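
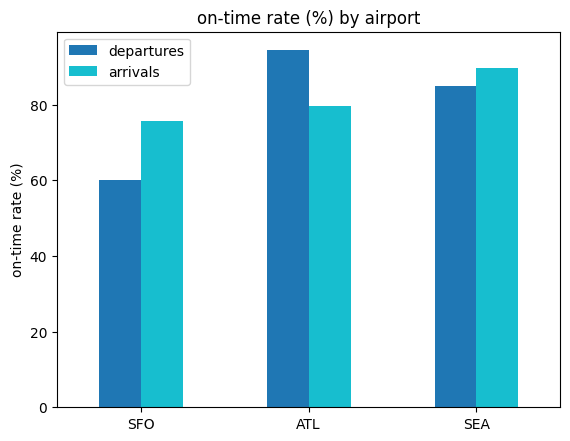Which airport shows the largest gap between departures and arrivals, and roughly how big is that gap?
SFO, ≈ 20 %

SFO: departures ≈ 60, arrivals ≈ 80 → gap ≈ 20. Next-largest (ATL) is only ≈ 10.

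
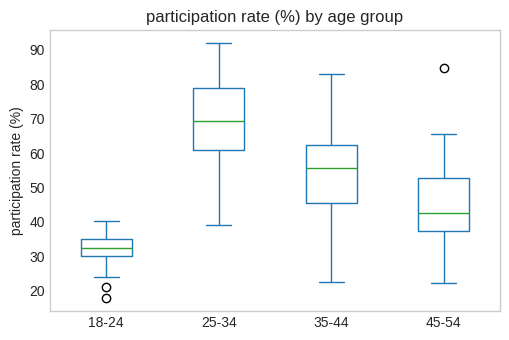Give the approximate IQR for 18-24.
Q3 ≈ 35, Q1 ≈ 30; IQR ≈ 5.

≈ 5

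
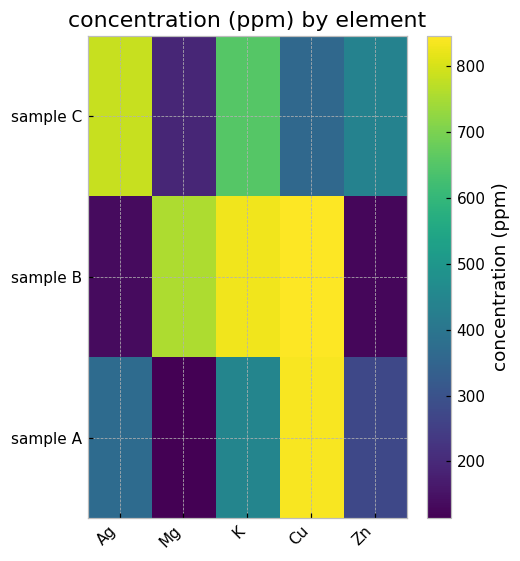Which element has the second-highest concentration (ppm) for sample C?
Top 3 for sample C: Ag ≈ 800, K ≈ 700, Zn ≈ 400.

K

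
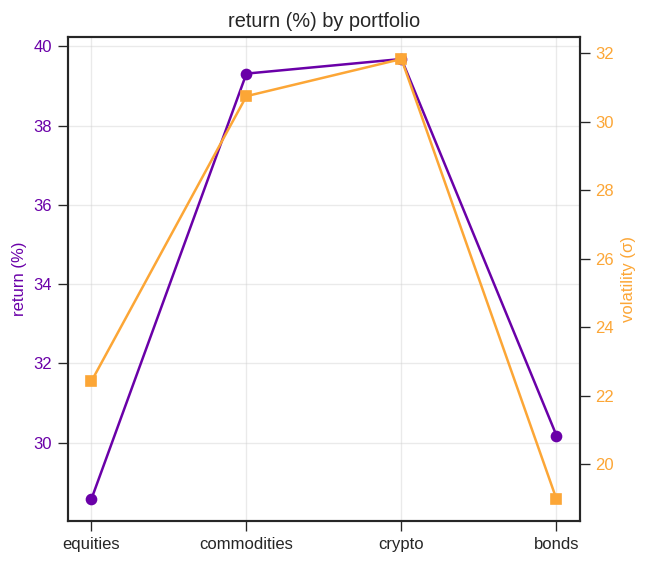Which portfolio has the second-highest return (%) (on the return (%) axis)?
commodities

Top 3 (on the return (%) axis): crypto ≈ 40, commodities ≈ 39, bonds ≈ 30.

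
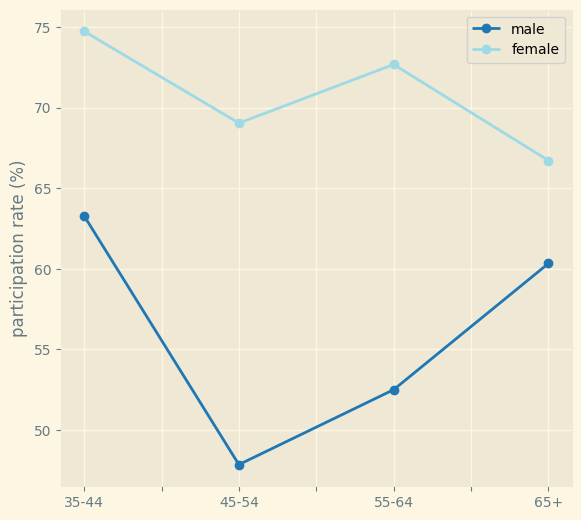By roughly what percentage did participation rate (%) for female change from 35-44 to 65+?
≈ -13.3%

35-44 ≈ 75, 65+ ≈ 65; (65 − 75) / 75 ≈ -13.3%.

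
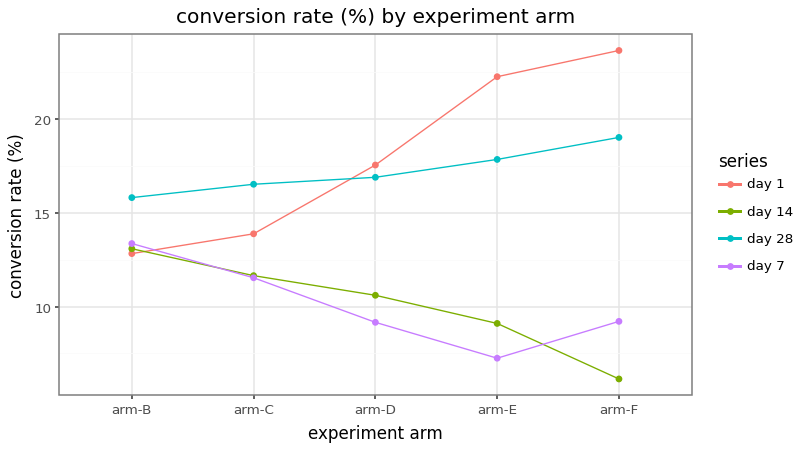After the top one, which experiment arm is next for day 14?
arm-C

Top 3 for day 14: arm-B ≈ 14, arm-C ≈ 12, arm-D ≈ 10.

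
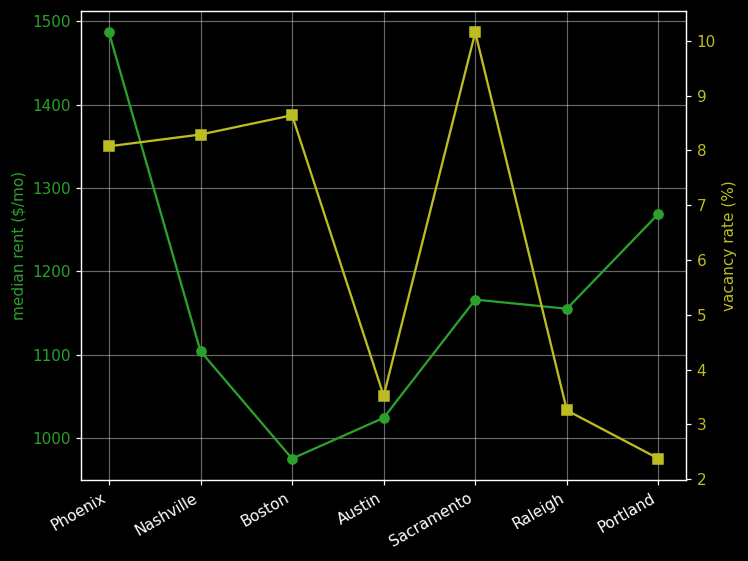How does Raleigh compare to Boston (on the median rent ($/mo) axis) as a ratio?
≈ 1.15×

Raleigh ≈ 1150, Boston ≈ 1000; 1150/1000 ≈ 1.15.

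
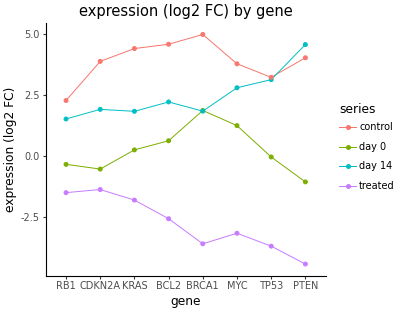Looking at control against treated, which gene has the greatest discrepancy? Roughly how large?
BRCA1, ≈ 9 log2 FC

BRCA1: control ≈ 5, treated ≈ -4 → gap ≈ 9. Next-largest (PTEN) is only ≈ 8.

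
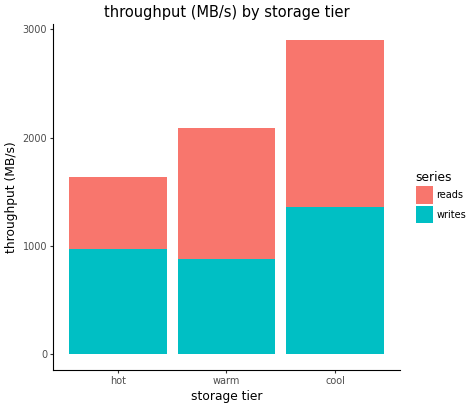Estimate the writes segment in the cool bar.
writes top ≈ 1500, bottom ≈ 0; segment ≈ 1500.

≈ 1500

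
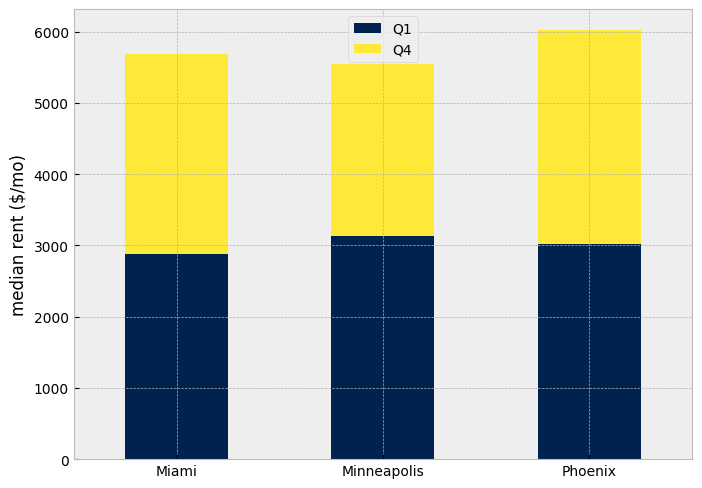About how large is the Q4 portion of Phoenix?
≈ 3000

Q4 top ≈ 6000, bottom ≈ 3000; segment ≈ 3000.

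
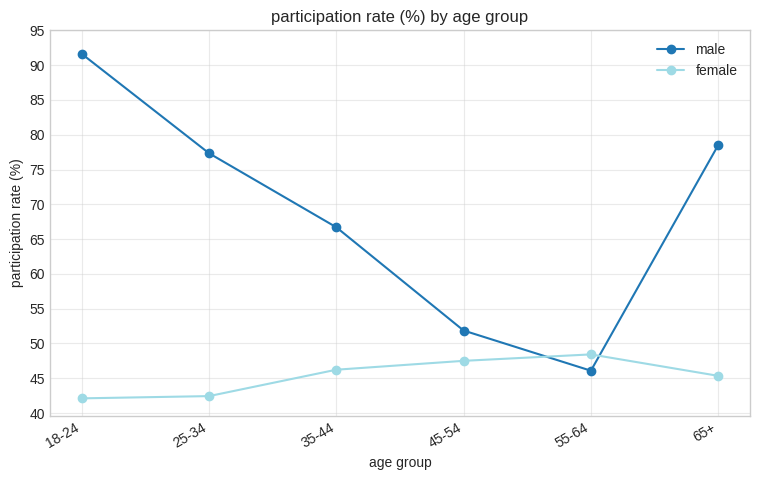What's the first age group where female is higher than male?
55-64

45-54: female ≈ 50 vs male ≈ 50 (not yet); 55-64: female ≈ 50 vs male ≈ 45 (first crossover).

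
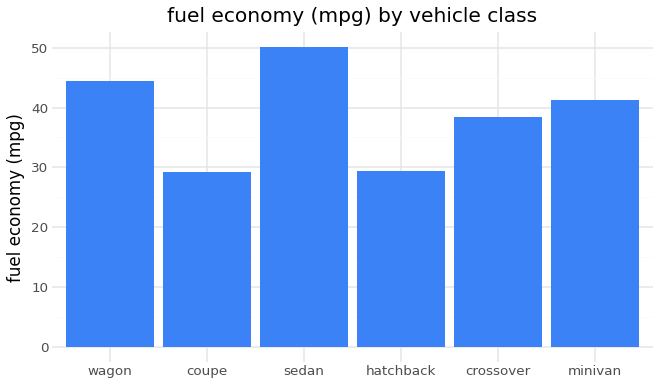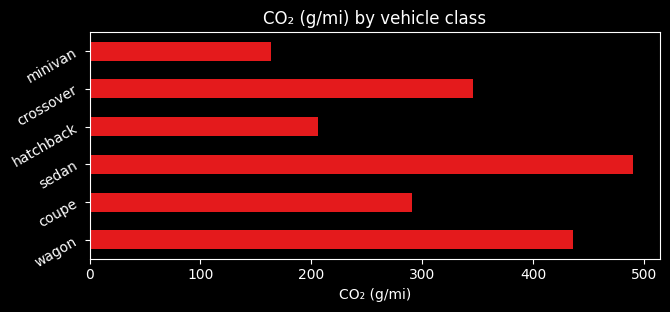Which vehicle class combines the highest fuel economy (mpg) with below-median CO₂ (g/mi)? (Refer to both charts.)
Chart 2 median CO₂ (g/mi) ≈ 300; below-median vehicle classes: coupe, hatchback, minivan. Among those, minivan has the highest fuel economy (mpg) (≈ 40).

minivan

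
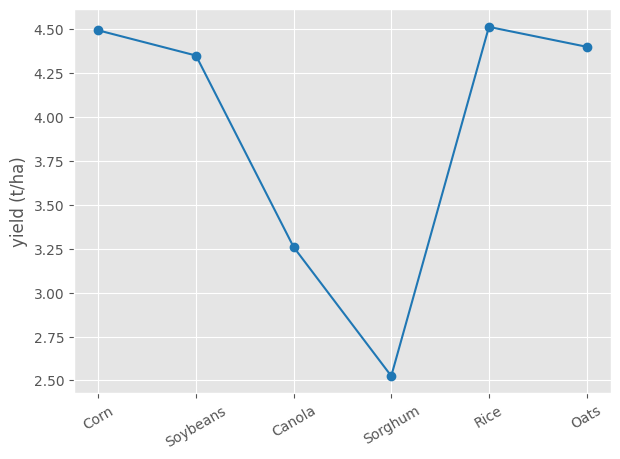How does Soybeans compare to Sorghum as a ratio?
≈ 1.69×

Soybeans ≈ 4.4, Sorghum ≈ 2.6; 4.4/2.6 ≈ 1.69.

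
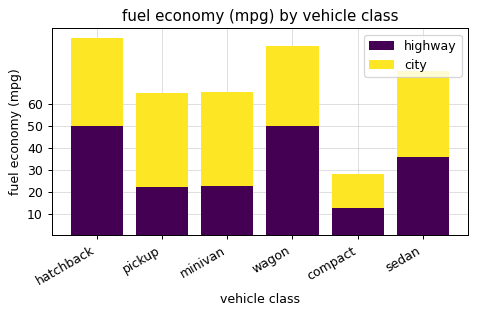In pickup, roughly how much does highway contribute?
highway top ≈ 20, bottom ≈ 0; segment ≈ 20.

≈ 20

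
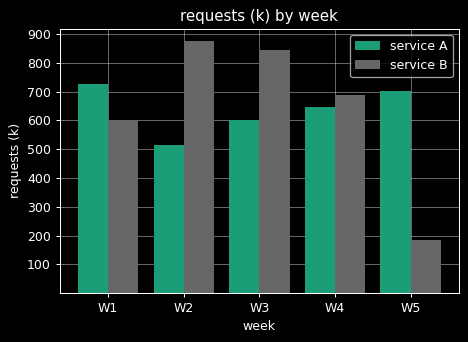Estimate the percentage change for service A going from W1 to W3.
W1 ≈ 700, W3 ≈ 600; (600 − 700) / 700 ≈ -14.3%.

≈ -14.3%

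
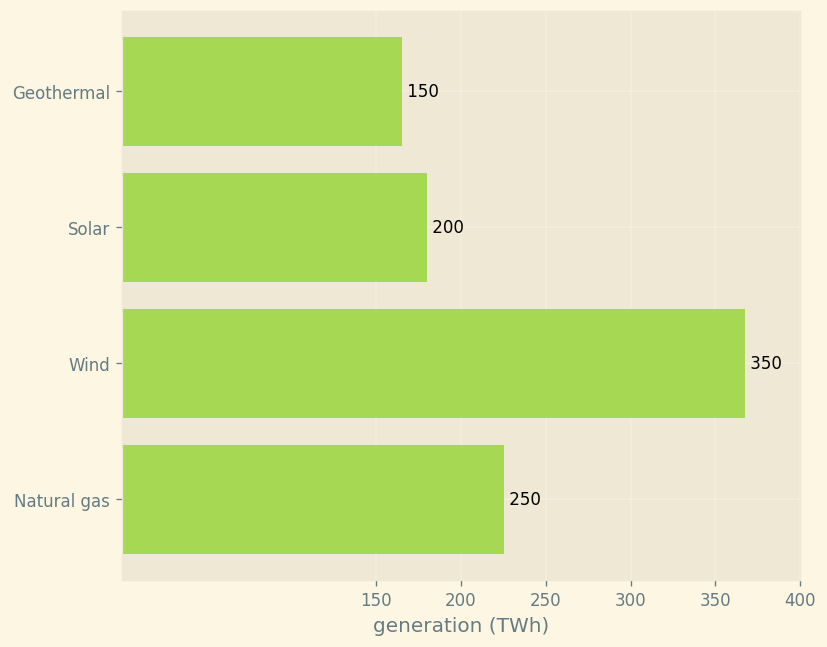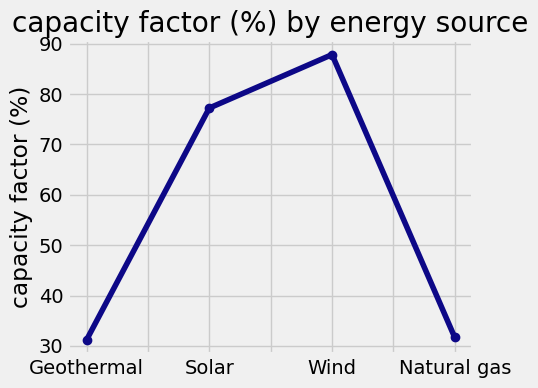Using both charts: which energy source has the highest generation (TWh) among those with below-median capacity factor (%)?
Chart 2 median capacity factor (%) ≈ 50; below-median energy sources: Geothermal, Natural gas. Among those, Natural gas has the highest generation (TWh) (≈ 250).

Natural gas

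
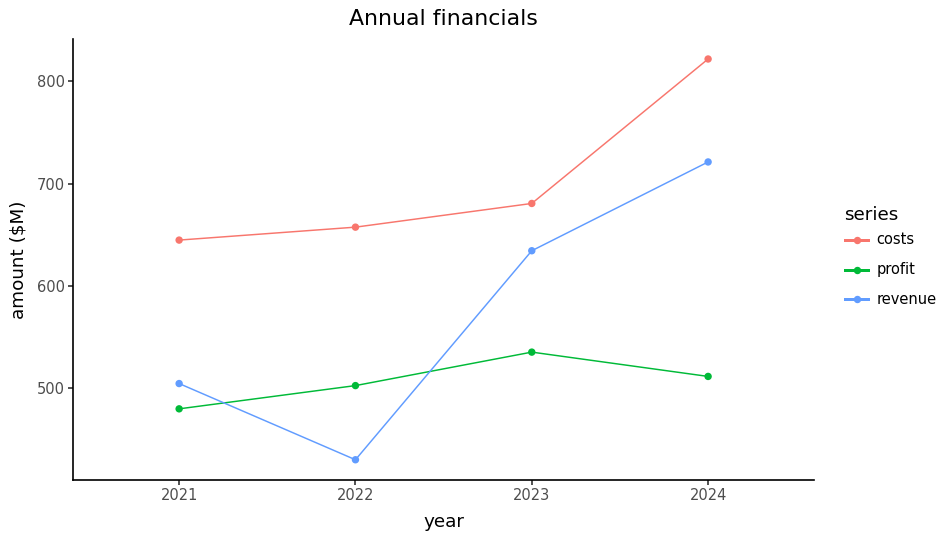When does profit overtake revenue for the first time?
2022

2021: profit ≈ 500 vs revenue ≈ 500 (not yet); 2022: profit ≈ 500 vs revenue ≈ 450 (first crossover).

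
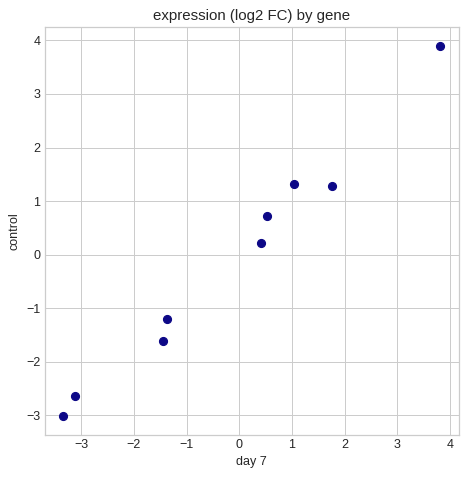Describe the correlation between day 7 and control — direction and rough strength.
Points are positively correlated; strong (|r| ≈ 1.0).

positive, strong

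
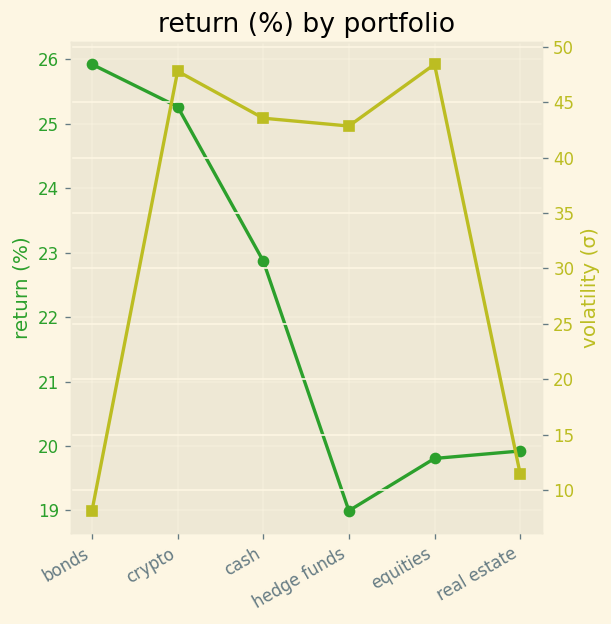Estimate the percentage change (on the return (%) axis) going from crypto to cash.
≈ -8%

crypto ≈ 25, cash ≈ 23; (23 − 25) / 25 ≈ -8%.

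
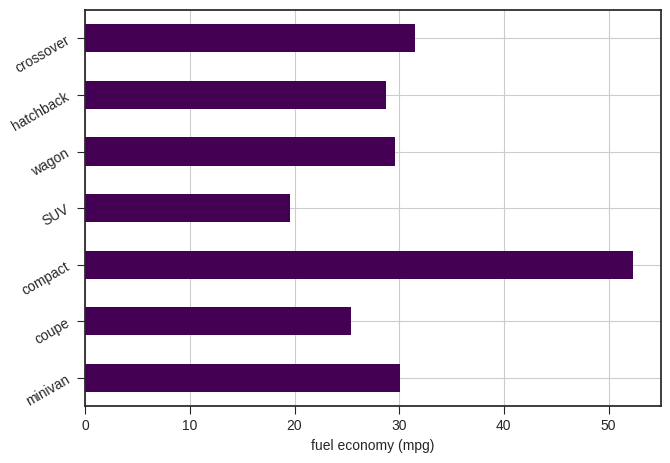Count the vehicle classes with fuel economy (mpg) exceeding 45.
Above 45: compact.

1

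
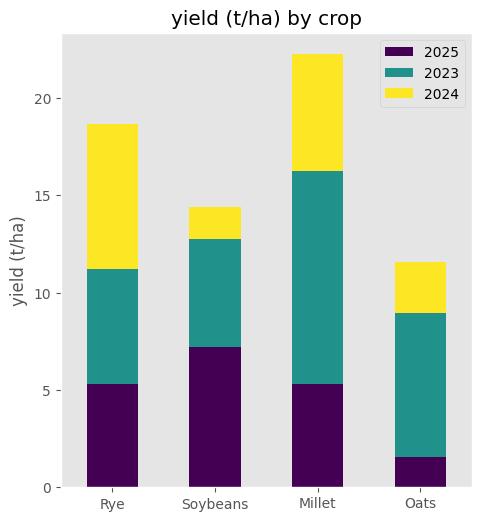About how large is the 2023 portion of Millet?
≈ 10

2023 top ≈ 16, bottom ≈ 6; segment ≈ 10.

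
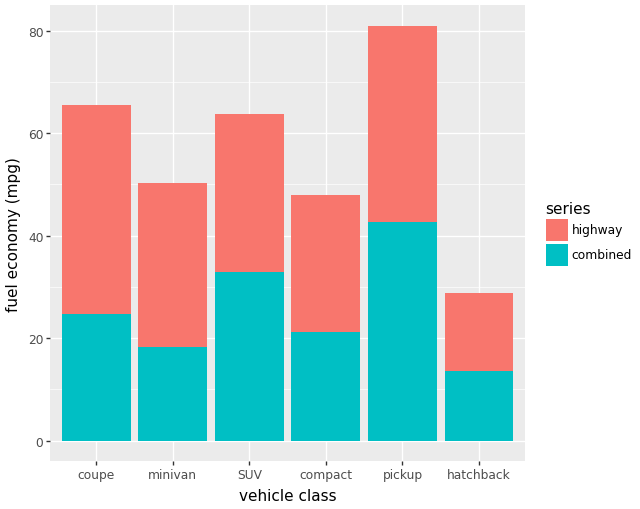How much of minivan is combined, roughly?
combined top ≈ 20, bottom ≈ 0; segment ≈ 20.

≈ 20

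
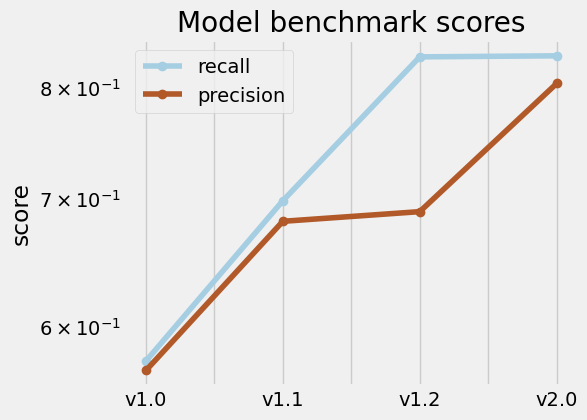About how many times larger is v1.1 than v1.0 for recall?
≈ 1.17×

v1.1 ≈ 0.70, v1.0 ≈ 0.60; 0.70/0.60 ≈ 1.17.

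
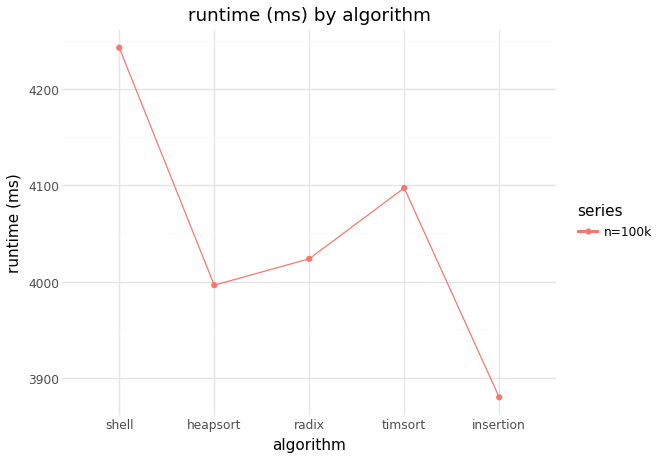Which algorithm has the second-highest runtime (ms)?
timsort

Top 3: shell ≈ 4250, timsort ≈ 4100, radix ≈ 4000.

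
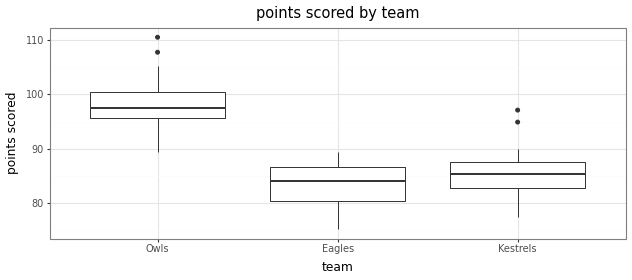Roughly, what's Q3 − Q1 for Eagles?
≈ 6

Q3 ≈ 86, Q1 ≈ 80; IQR ≈ 6.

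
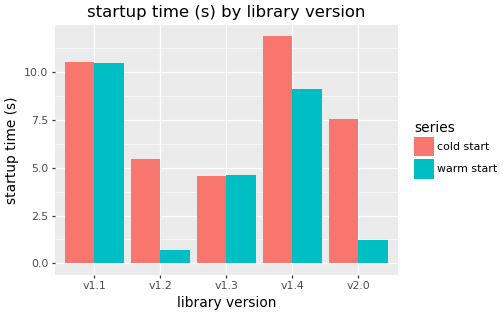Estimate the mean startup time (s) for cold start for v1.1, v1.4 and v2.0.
(10 + 12 + 8) / 3 ≈ 10.

≈ 10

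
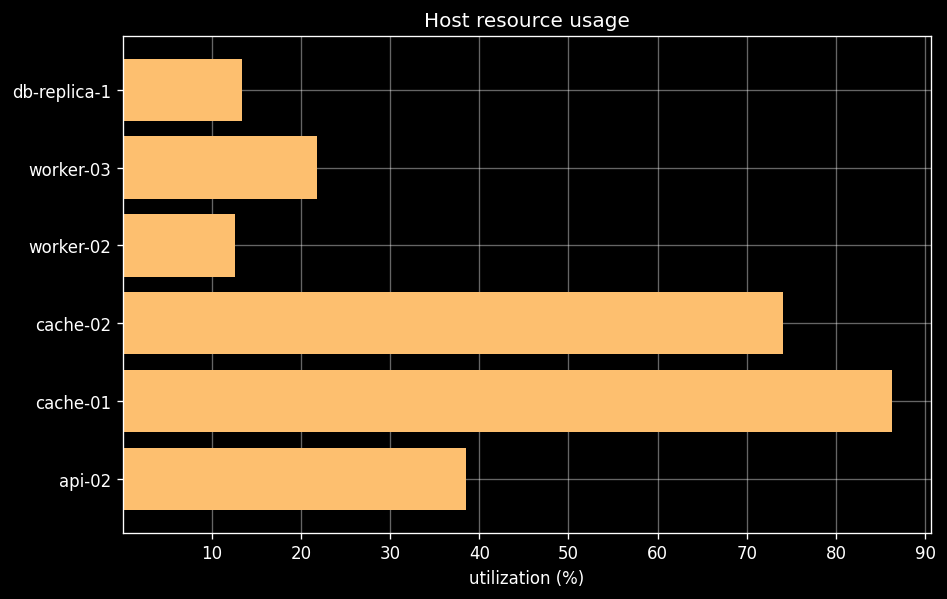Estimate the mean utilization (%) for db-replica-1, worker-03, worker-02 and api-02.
≈ 20

(10 + 20 + 10 + 40) / 4 ≈ 20.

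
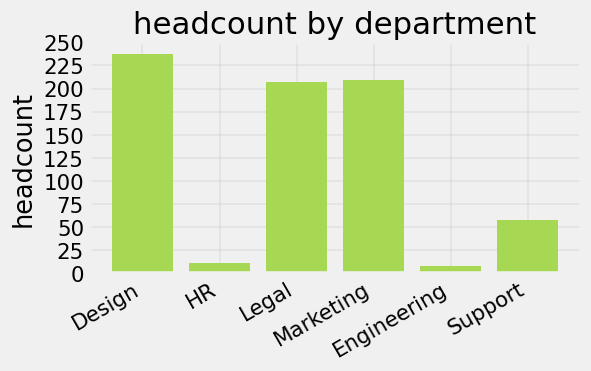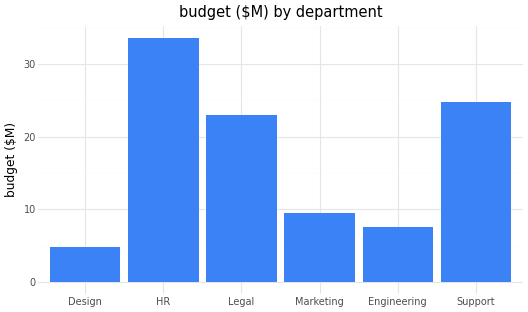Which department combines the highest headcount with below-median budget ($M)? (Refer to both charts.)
Chart 2 median budget ($M) ≈ 15; below-median departments: Design, Marketing, Engineering. Among those, Design has the highest headcount (≈ 225).

Design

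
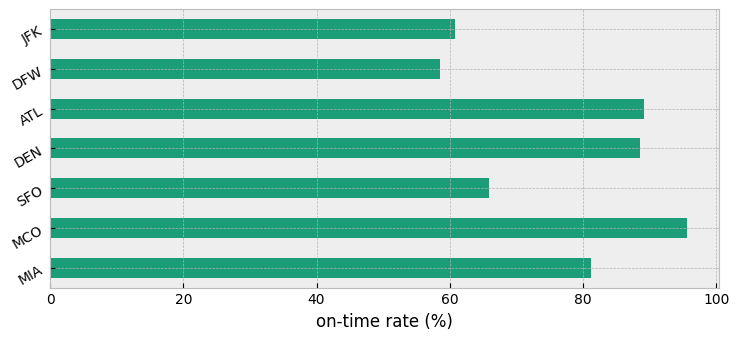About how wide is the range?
Max MCO ≈ 100, min DFW ≈ 60; range ≈ 40.

≈ 40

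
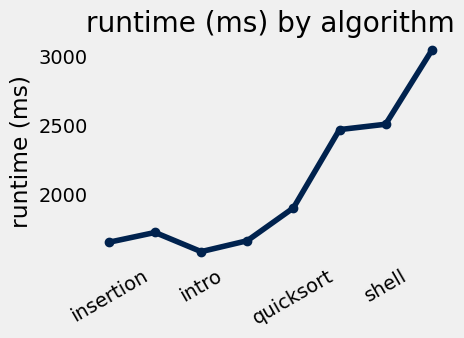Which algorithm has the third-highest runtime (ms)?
mergesort

Top 4: heapsort ≈ 3000, shell ≈ 2600, mergesort ≈ 2400, quicksort ≈ 2000.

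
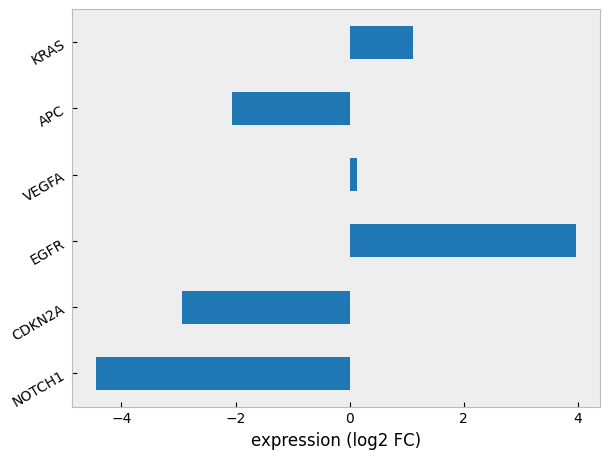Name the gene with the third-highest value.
Top 4: EGFR ≈ 4, KRAS ≈ 1, VEGFA ≈ 0, APC ≈ -2.

VEGFA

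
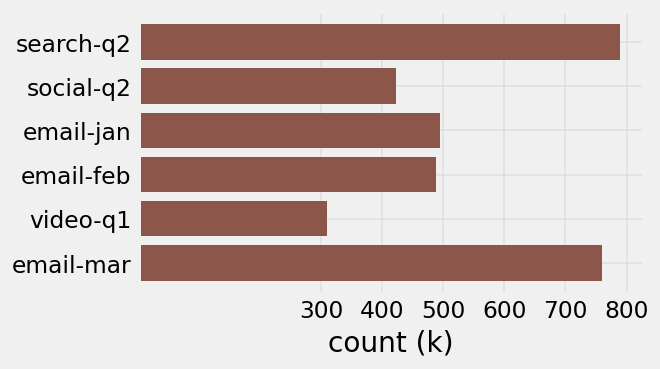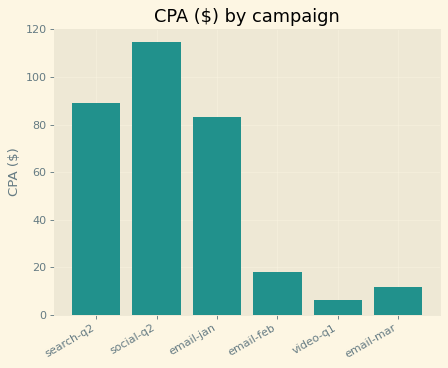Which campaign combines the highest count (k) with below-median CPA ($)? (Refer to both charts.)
email-mar

Chart 2 median CPA ($) ≈ 60; below-median campaigns: email-feb, video-q1, email-mar. Among those, email-mar has the highest count (k) (≈ 800).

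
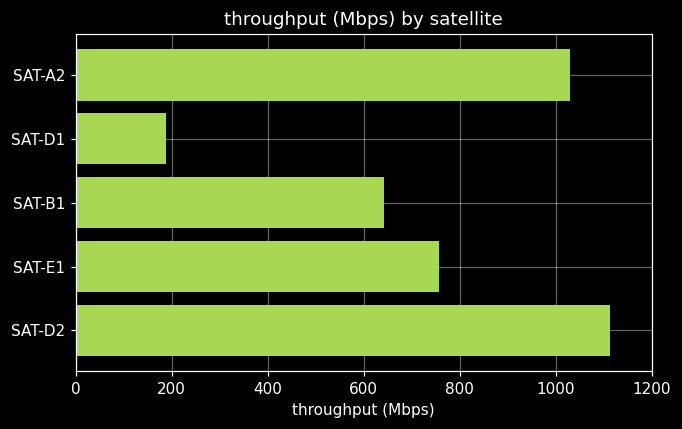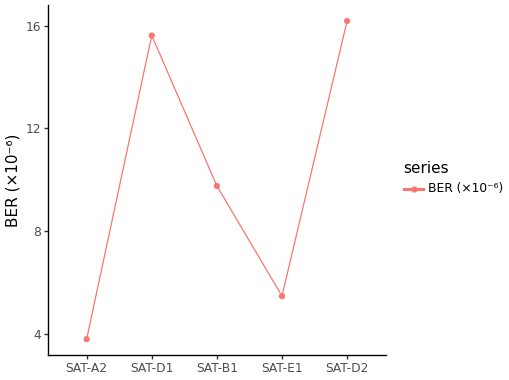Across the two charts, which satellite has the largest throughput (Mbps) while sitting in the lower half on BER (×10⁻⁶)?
SAT-A2

Chart 2 median BER (×10⁻⁶) ≈ 10; below-median satellites: SAT-A2, SAT-E1. Among those, SAT-A2 has the highest throughput (Mbps) (≈ 1000).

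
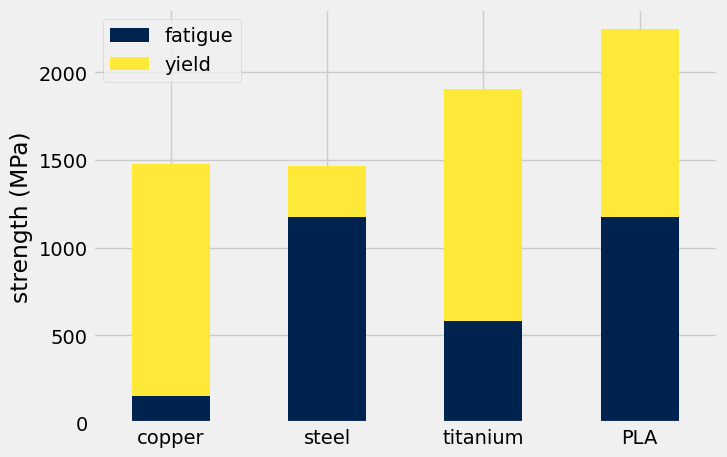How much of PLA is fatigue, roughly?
fatigue top ≈ 1200, bottom ≈ 0; segment ≈ 1200.

≈ 1200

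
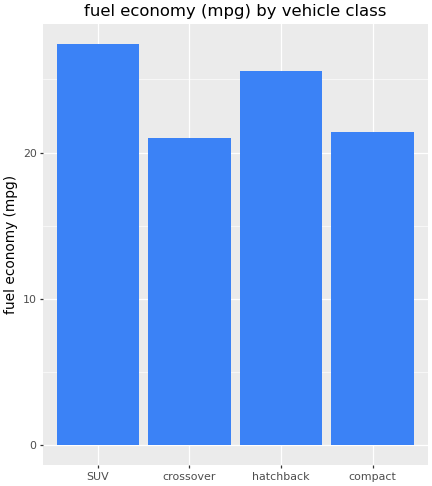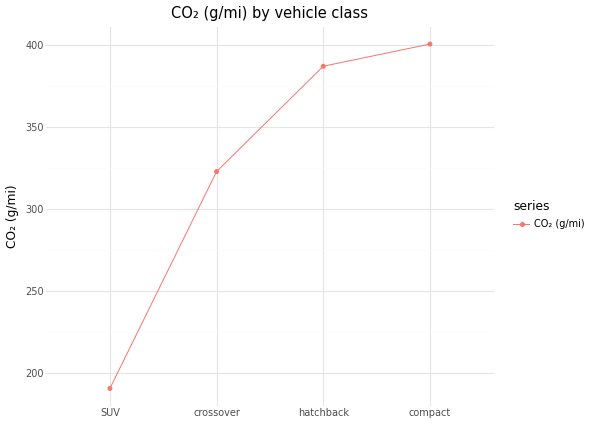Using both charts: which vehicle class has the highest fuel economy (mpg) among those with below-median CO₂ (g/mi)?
SUV

Chart 2 median CO₂ (g/mi) ≈ 350; below-median vehicle classes: SUV, crossover. Among those, SUV has the highest fuel economy (mpg) (≈ 25).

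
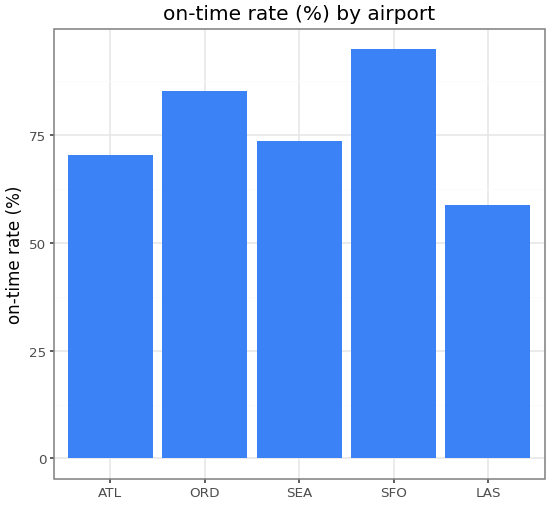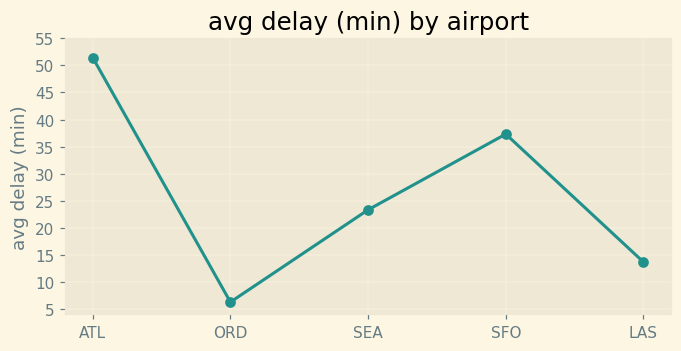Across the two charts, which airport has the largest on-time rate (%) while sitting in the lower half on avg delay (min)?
Chart 2 median avg delay (min) ≈ 25; below-median airports: ORD, LAS. Among those, ORD has the highest on-time rate (%) (≈ 90).

ORD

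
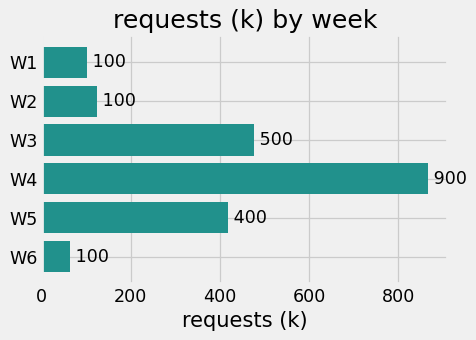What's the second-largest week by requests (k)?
Top 3: W4 ≈ 900, W3 ≈ 500, W5 ≈ 400.

W3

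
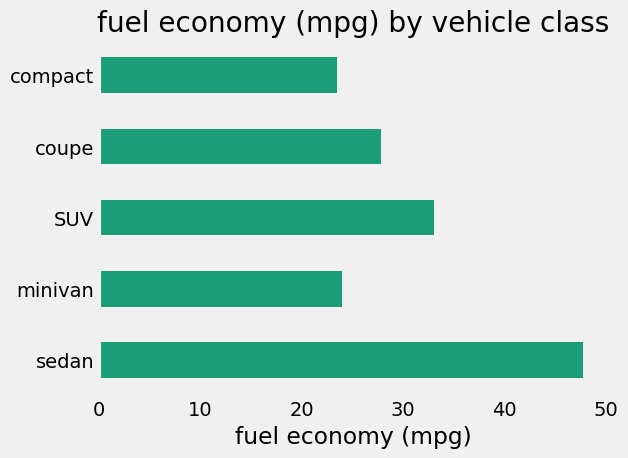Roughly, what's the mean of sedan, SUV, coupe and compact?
≈ 35

(50 + 35 + 30 + 25) / 4 ≈ 35.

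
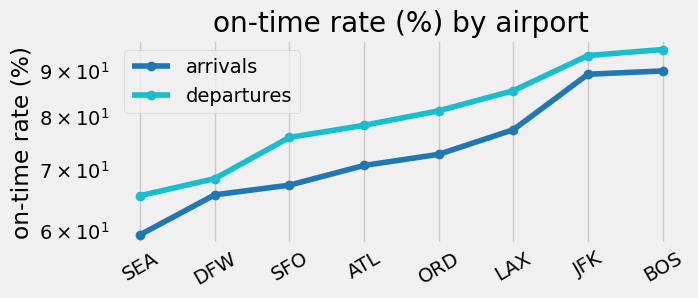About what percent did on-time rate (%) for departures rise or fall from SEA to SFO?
≈ +15.4%

SEA ≈ 65, SFO ≈ 75; (75 − 65) / 65 ≈ +15.4%.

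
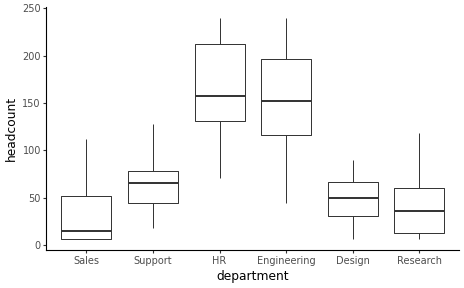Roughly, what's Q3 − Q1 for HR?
≈ 80

Q3 ≈ 220, Q1 ≈ 140; IQR ≈ 80.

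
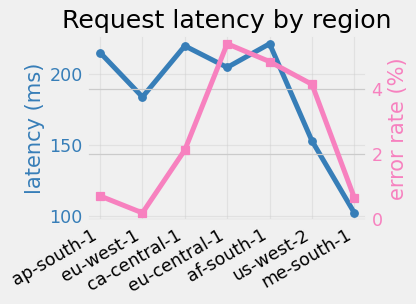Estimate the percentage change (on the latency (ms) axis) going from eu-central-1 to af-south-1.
eu-central-1 ≈ 200, af-south-1 ≈ 220; (220 − 200) / 200 ≈ +10%.

≈ +10%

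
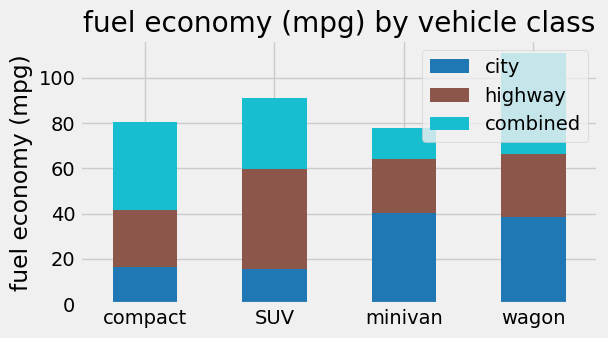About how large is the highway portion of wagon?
highway top ≈ 70, bottom ≈ 40; segment ≈ 30.

≈ 30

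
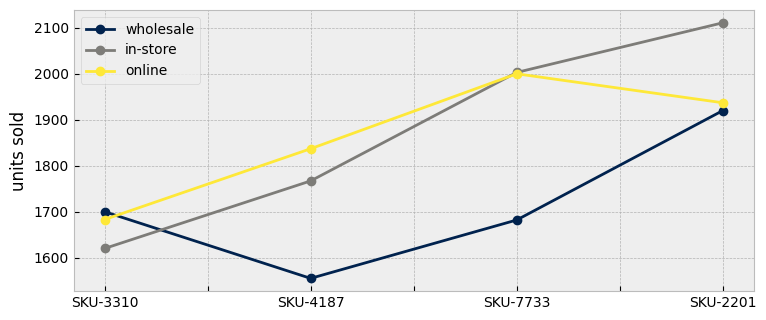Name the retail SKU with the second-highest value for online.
Top 3 for online: SKU-7733 ≈ 2000, SKU-2201 ≈ 1950, SKU-4187 ≈ 1850.

SKU-2201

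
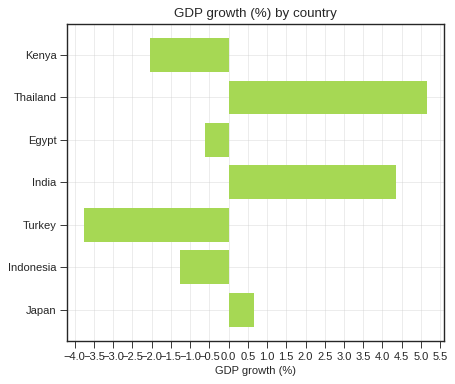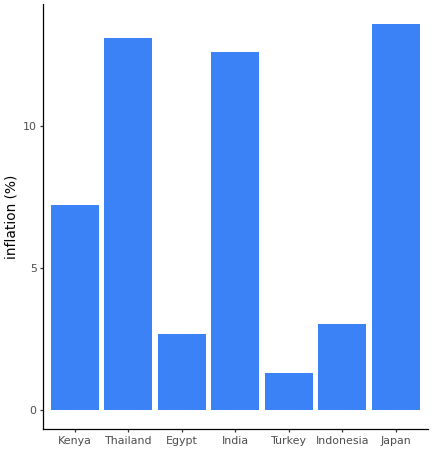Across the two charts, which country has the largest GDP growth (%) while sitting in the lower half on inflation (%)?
Chart 2 median inflation (%) ≈ 8; below-median countries: Egypt, Turkey, Indonesia. Among those, Egypt has the highest GDP growth (%) (≈ -0.5).

Egypt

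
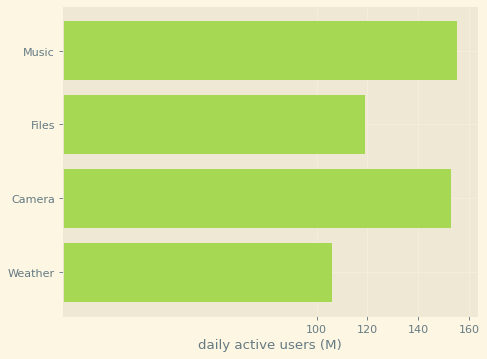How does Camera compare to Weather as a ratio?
≈ 1.6×

Camera ≈ 160, Weather ≈ 100; 160/100 ≈ 1.6.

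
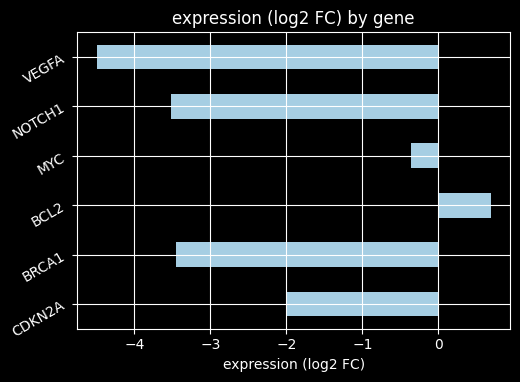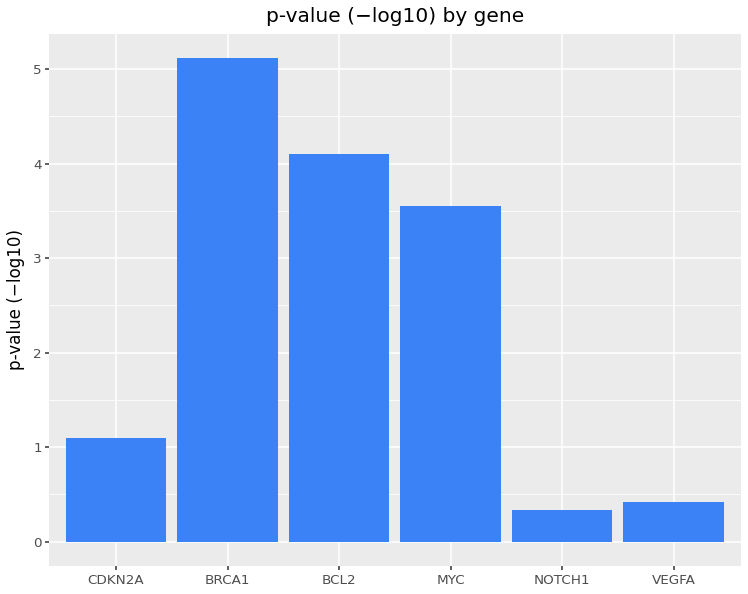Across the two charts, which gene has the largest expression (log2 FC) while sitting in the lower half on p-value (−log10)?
Chart 2 median p-value (−log10) ≈ 2.5; below-median genes: CDKN2A, NOTCH1, VEGFA. Among those, CDKN2A has the highest expression (log2 FC) (≈ -2).

CDKN2A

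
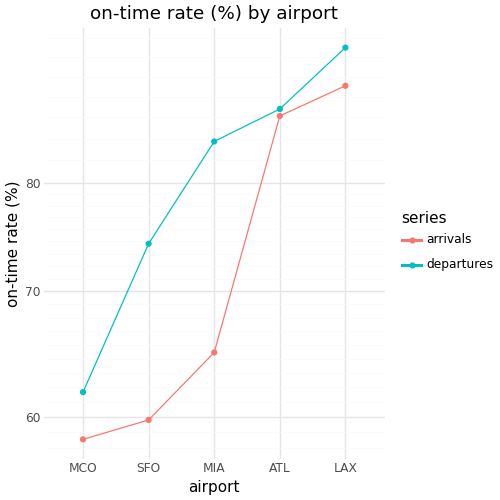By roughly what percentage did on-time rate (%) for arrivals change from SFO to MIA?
SFO ≈ 60, MIA ≈ 65; (65 − 60) / 60 ≈ +8.3%.

≈ +8.3%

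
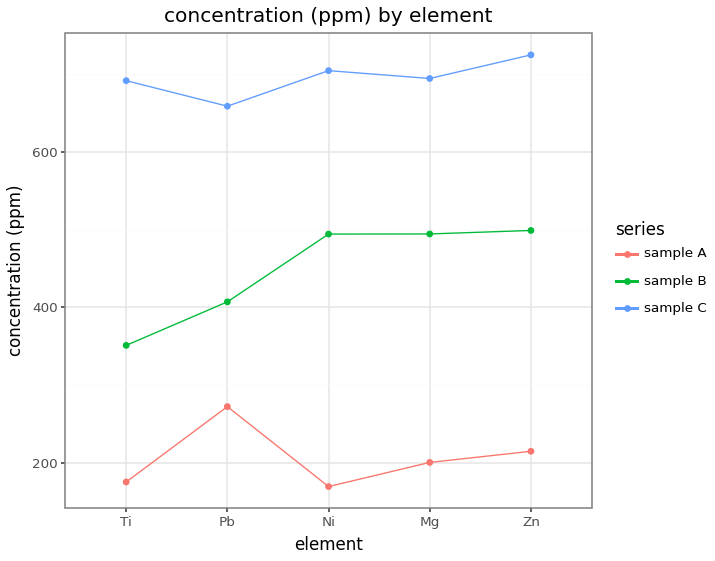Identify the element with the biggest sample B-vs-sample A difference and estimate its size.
Ni, ≈ 350 ppm

Ni: sample B ≈ 500, sample A ≈ 150 → gap ≈ 350. Next-largest (Mg) is only ≈ 300.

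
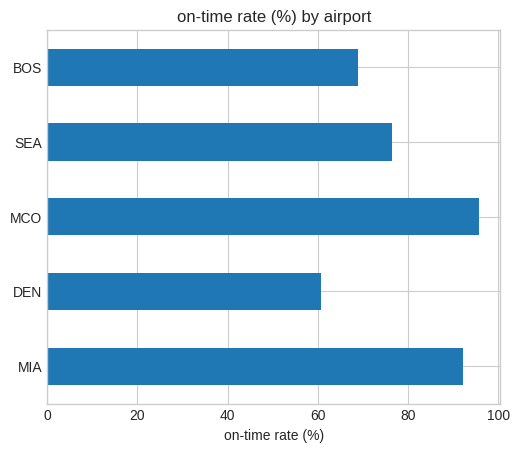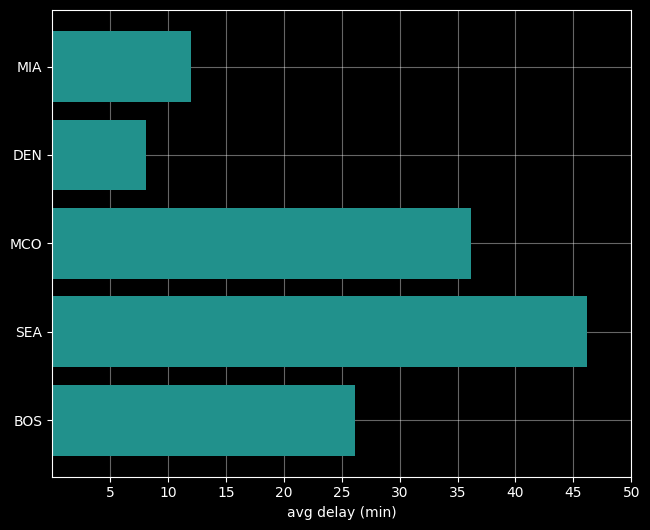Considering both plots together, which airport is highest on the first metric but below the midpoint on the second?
MIA

Chart 2 median avg delay (min) ≈ 25; below-median airports: MIA, DEN. Among those, MIA has the highest on-time rate (%) (≈ 90).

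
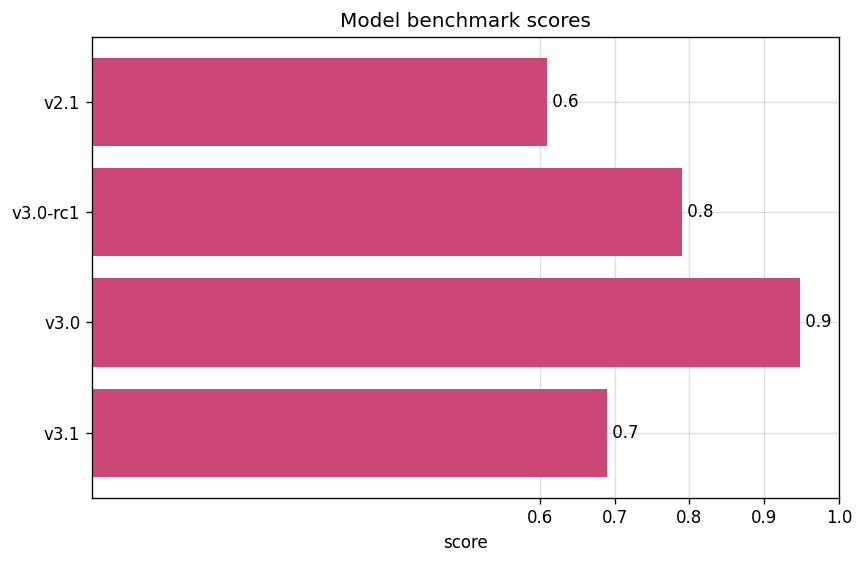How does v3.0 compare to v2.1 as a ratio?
v3.0 ≈ 0.9, v2.1 ≈ 0.6; 0.9/0.6 ≈ 1.5.

≈ 1.5×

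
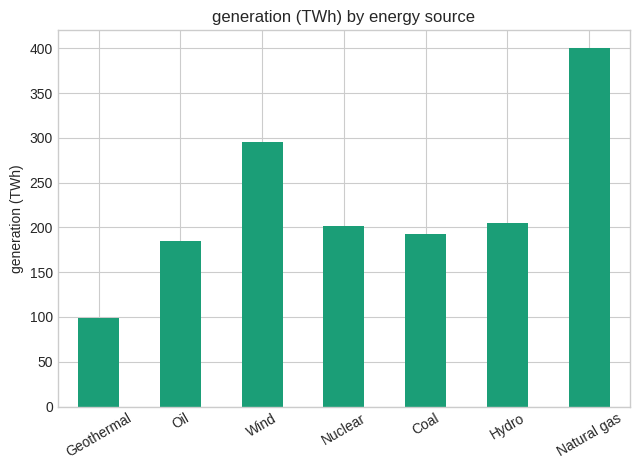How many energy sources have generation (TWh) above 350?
1

Above 350: Natural gas.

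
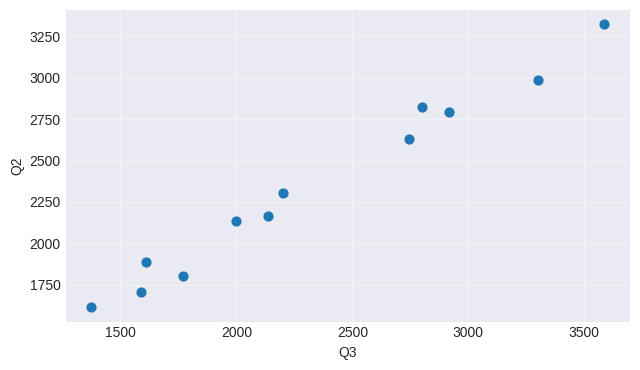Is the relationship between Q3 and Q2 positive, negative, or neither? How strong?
Points are positively correlated; strong (|r| ≈ 1.0).

positive, strong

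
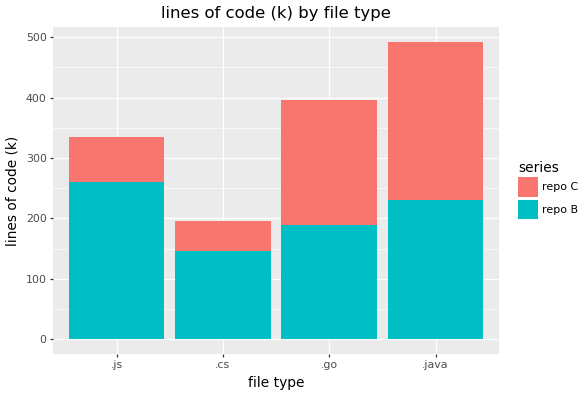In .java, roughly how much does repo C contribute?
repo C top ≈ 500, bottom ≈ 250; segment ≈ 250.

≈ 250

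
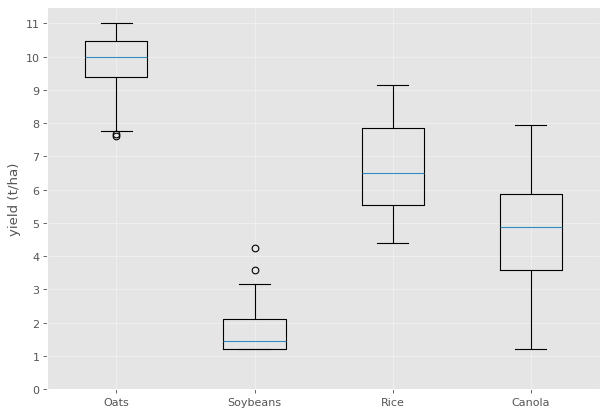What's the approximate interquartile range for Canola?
Q3 ≈ 6, Q1 ≈ 4; IQR ≈ 2.

≈ 2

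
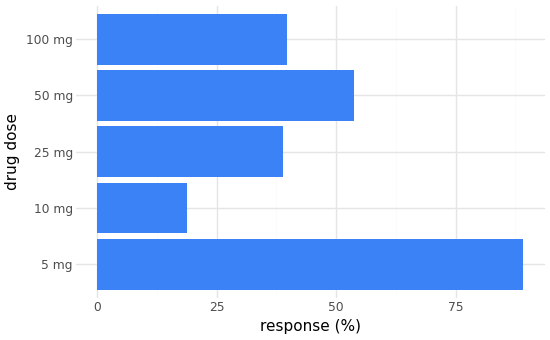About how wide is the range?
Max 5 mg ≈ 90, min 10 mg ≈ 20; range ≈ 70.

≈ 70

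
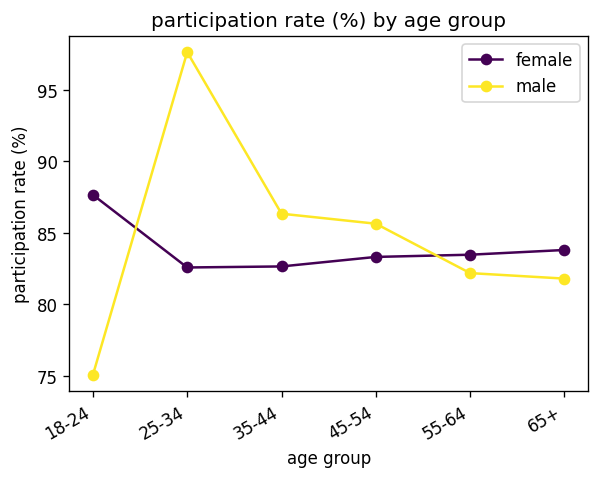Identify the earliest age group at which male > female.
25-34

18-24: male ≈ 76 vs female ≈ 88 (not yet); 25-34: male ≈ 98 vs female ≈ 82 (first crossover).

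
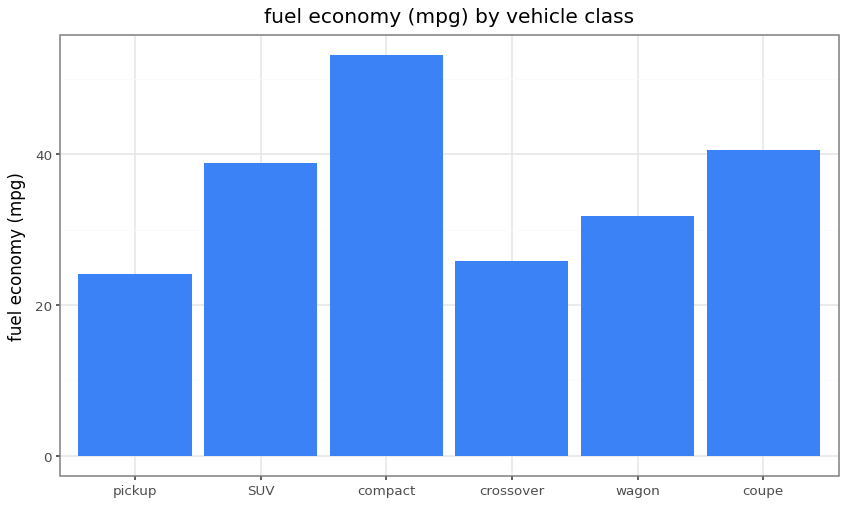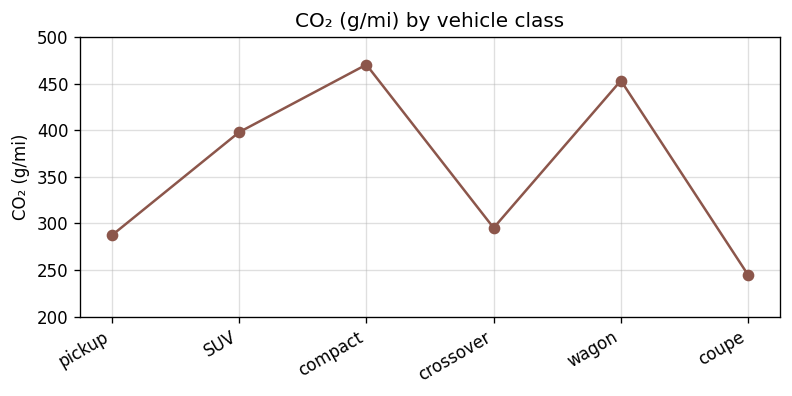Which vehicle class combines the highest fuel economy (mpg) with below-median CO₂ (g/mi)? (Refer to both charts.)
Chart 2 median CO₂ (g/mi) ≈ 350; below-median vehicle classes: pickup, crossover, coupe. Among those, coupe has the highest fuel economy (mpg) (≈ 40).

coupe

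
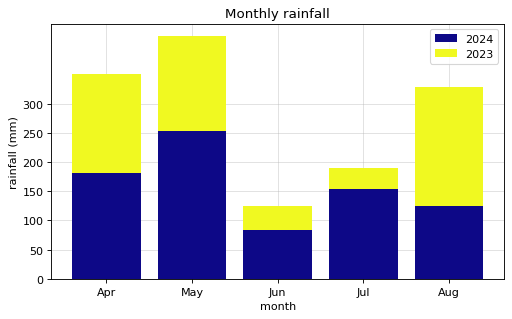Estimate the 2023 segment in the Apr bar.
2023 top ≈ 350, bottom ≈ 200; segment ≈ 150.

≈ 150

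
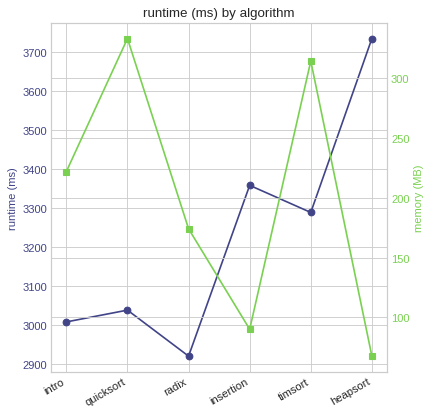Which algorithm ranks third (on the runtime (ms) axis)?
timsort

Top 4 (on the runtime (ms) axis): heapsort ≈ 3700, insertion ≈ 3400, timsort ≈ 3300, quicksort ≈ 3000.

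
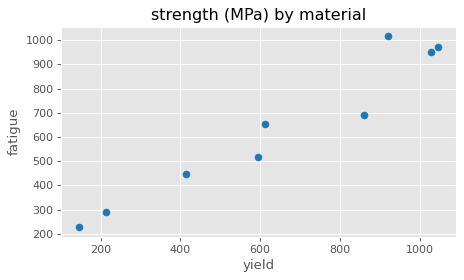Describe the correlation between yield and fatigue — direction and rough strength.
positive, strong

Points are positively correlated; strong (|r| ≈ 1.0).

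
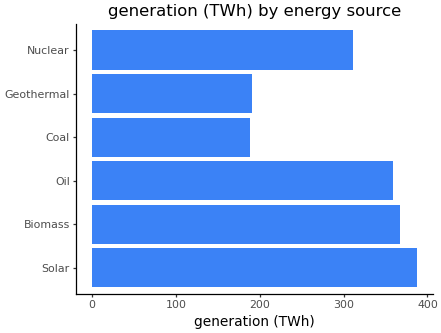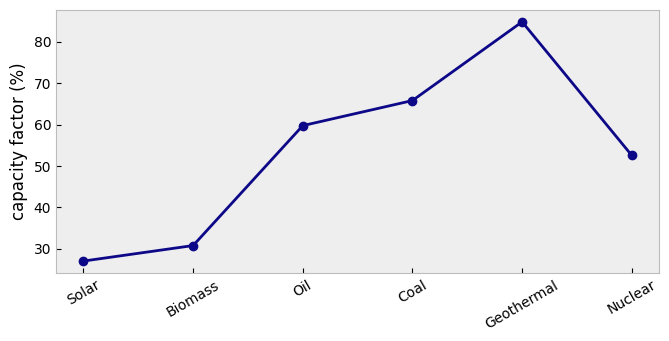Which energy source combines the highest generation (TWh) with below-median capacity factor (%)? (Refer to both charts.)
Solar

Chart 2 median capacity factor (%) ≈ 60; below-median energy sources: Solar, Biomass, Nuclear. Among those, Solar has the highest generation (TWh) (≈ 400).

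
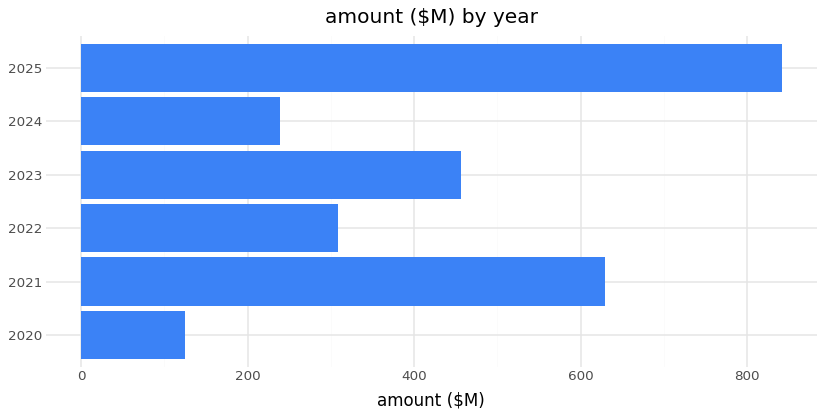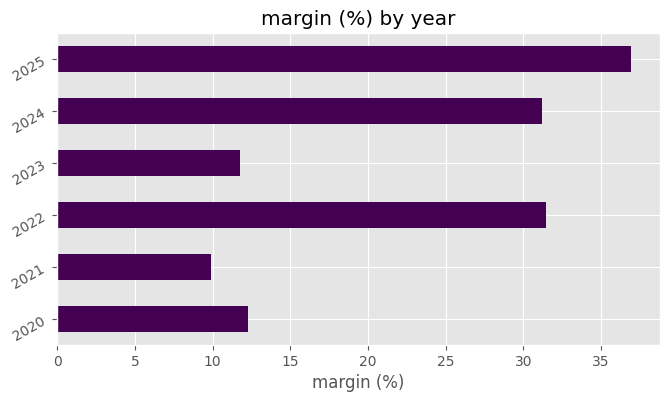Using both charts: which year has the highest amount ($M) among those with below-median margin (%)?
Chart 2 median margin (%) ≈ 20; below-median years: 2020, 2021, 2023. Among those, 2021 has the highest amount ($M) (≈ 600).

2021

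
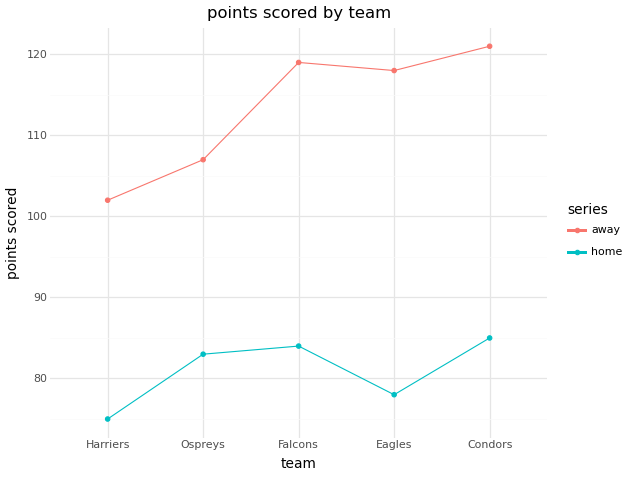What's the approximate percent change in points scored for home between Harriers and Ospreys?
≈ +13.3%

Harriers ≈ 75, Ospreys ≈ 85; (85 − 75) / 75 ≈ +13.3%.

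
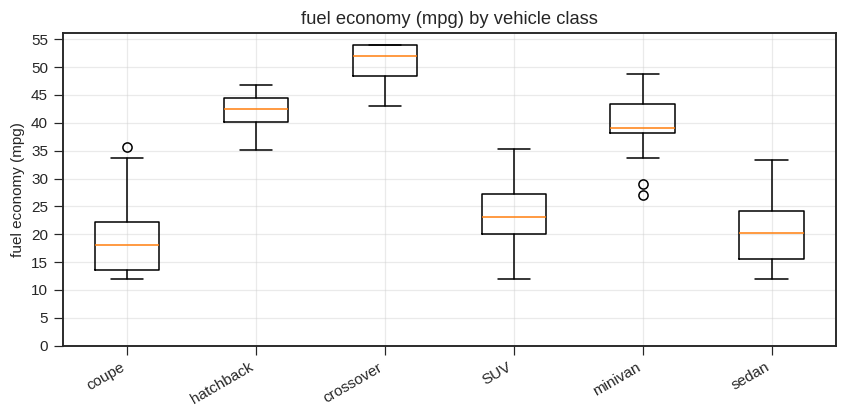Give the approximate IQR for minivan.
Q3 ≈ 45, Q1 ≈ 40; IQR ≈ 5.

≈ 5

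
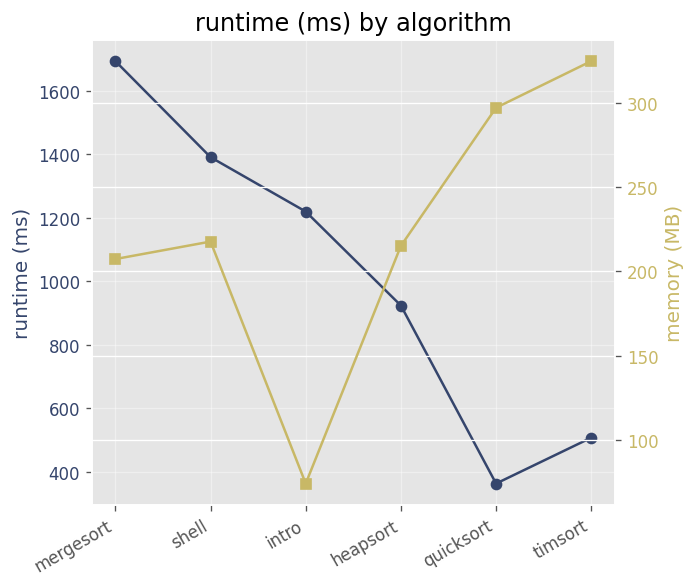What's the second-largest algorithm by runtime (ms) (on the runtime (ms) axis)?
Top 3 (on the runtime (ms) axis): mergesort ≈ 1600, shell ≈ 1400, intro ≈ 1200.

shell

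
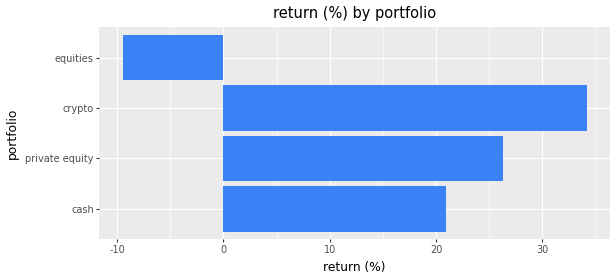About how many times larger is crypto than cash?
crypto ≈ 35, cash ≈ 20; 35/20 ≈ 1.75.

≈ 1.75×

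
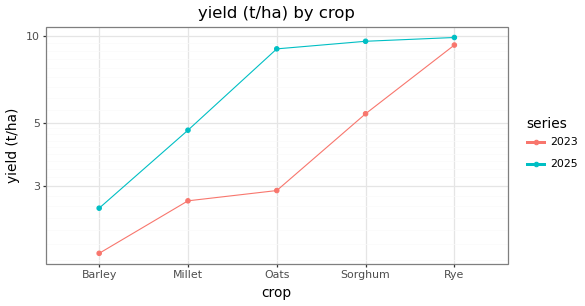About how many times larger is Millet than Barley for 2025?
≈ 1.67×

Millet ≈ 5, Barley ≈ 3; 5/3 ≈ 1.67.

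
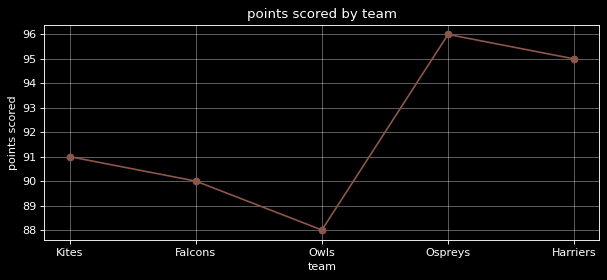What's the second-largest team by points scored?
Top 3: Ospreys ≈ 96, Harriers ≈ 95, Kites ≈ 91.

Harriers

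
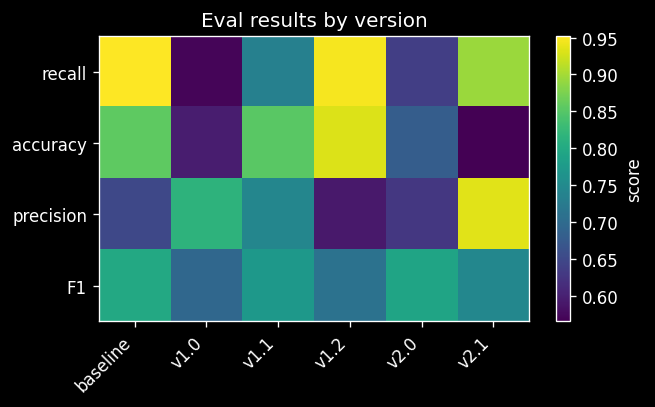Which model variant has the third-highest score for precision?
v1.1

Top 4 for precision: v2.1 ≈ 0.95, v1.0 ≈ 0.80, v1.1 ≈ 0.75, baseline ≈ 0.65.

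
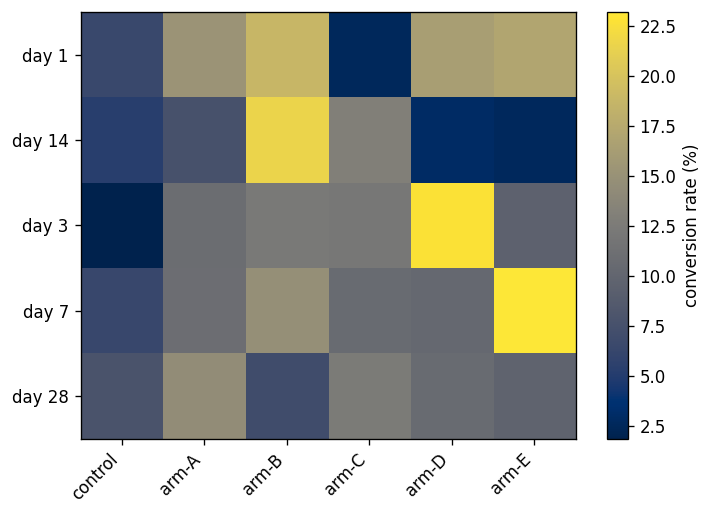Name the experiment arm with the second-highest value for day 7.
arm-B

Top 3 for day 7: arm-E ≈ 24, arm-B ≈ 14, arm-A ≈ 10.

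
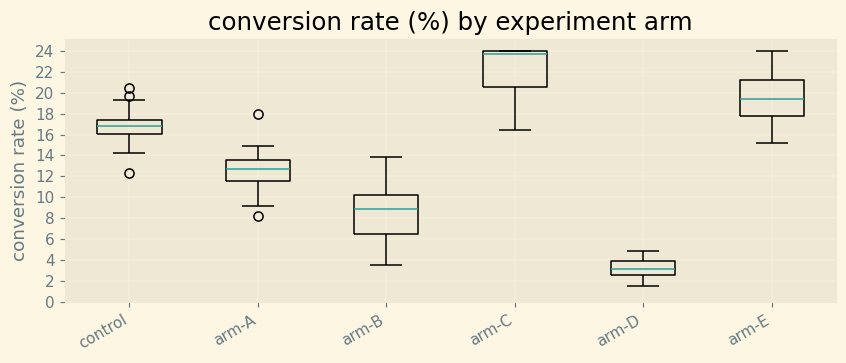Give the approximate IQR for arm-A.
Q3 ≈ 14, Q1 ≈ 12; IQR ≈ 2.

≈ 2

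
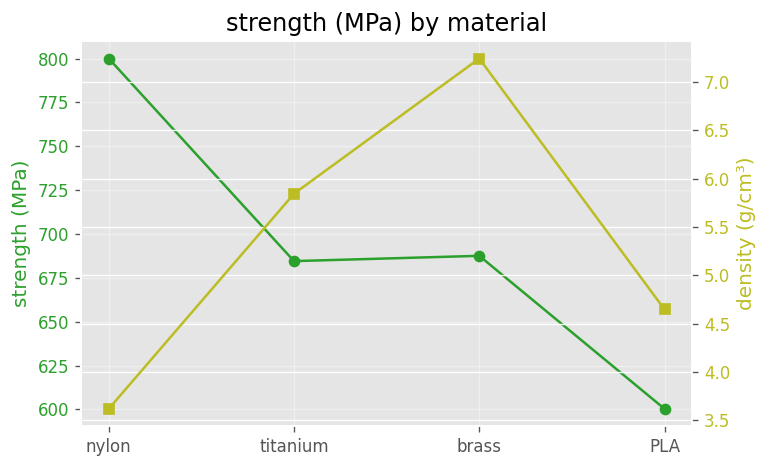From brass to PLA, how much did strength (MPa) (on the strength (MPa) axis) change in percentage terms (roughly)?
≈ -11.8%

brass ≈ 680, PLA ≈ 600; (600 − 680) / 680 ≈ -11.8%.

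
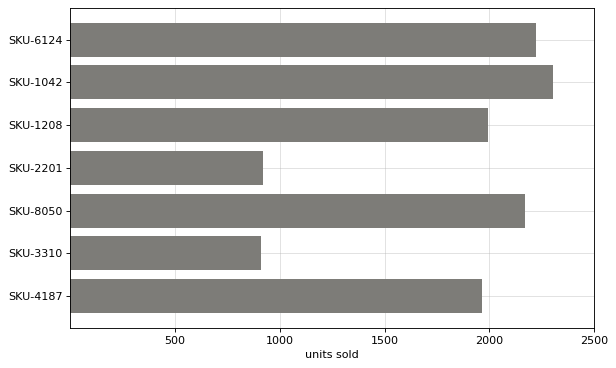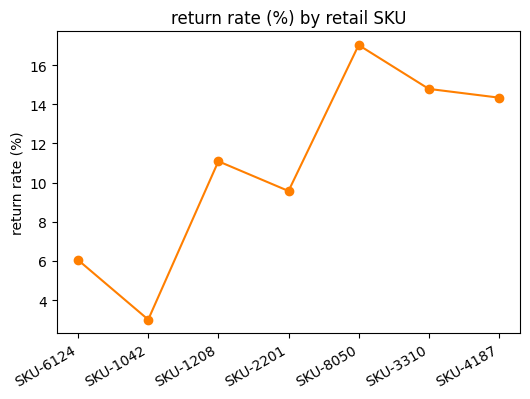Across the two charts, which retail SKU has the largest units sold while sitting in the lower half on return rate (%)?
Chart 2 median return rate (%) ≈ 12; below-median retail SKUs: SKU-6124, SKU-1042, SKU-2201. Among those, SKU-1042 has the highest units sold (≈ 2500).

SKU-1042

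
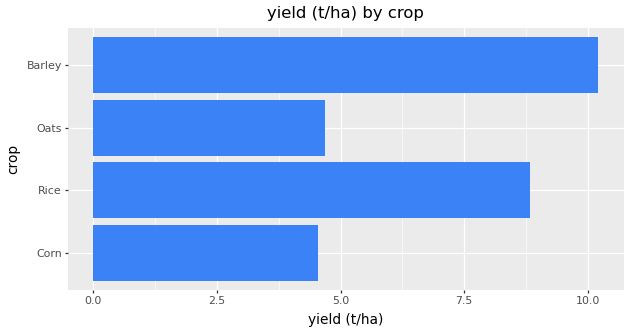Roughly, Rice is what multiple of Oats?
Rice ≈ 9, Oats ≈ 5; 9/5 ≈ 1.8.

≈ 1.8×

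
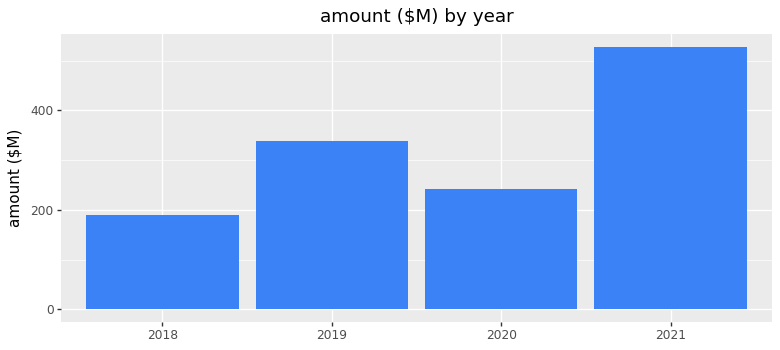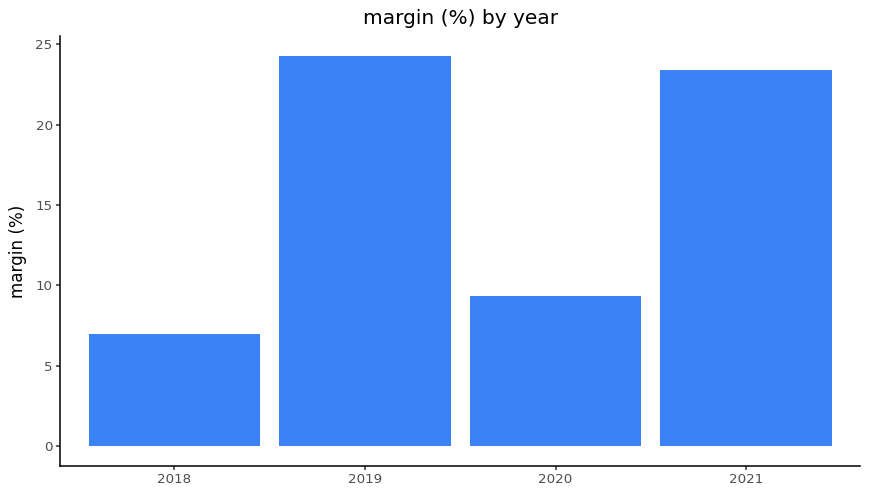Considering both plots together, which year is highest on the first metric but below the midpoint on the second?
Chart 2 median margin (%) ≈ 15; below-median years: 2018, 2020. Among those, 2020 has the highest amount ($M) (≈ 250).

2020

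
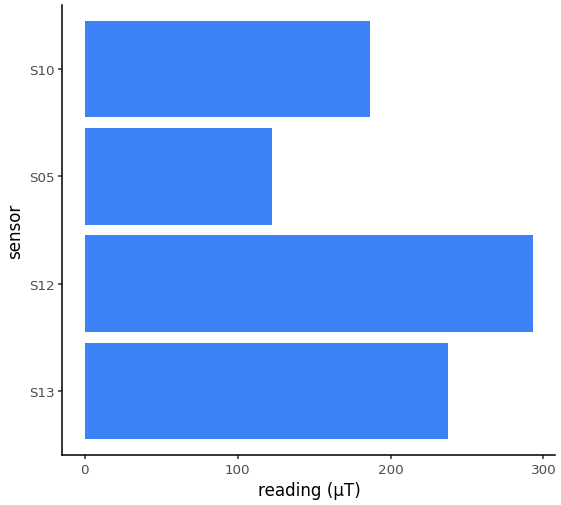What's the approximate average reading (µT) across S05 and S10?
(125 + 175) / 2 ≈ 150.

≈ 150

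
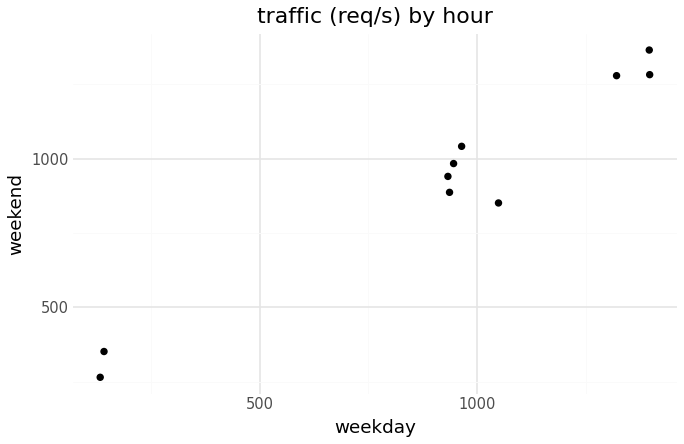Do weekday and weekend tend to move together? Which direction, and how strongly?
positive, strong

Points are positively correlated; strong (|r| ≈ 1.0).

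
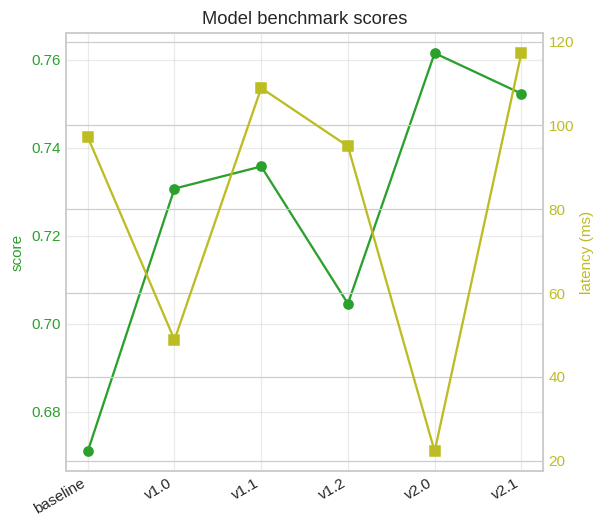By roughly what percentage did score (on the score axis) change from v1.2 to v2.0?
≈ +8.6%

v1.2 ≈ 0.70, v2.0 ≈ 0.76; (0.76 − 0.70) / 0.70 ≈ +8.6%.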